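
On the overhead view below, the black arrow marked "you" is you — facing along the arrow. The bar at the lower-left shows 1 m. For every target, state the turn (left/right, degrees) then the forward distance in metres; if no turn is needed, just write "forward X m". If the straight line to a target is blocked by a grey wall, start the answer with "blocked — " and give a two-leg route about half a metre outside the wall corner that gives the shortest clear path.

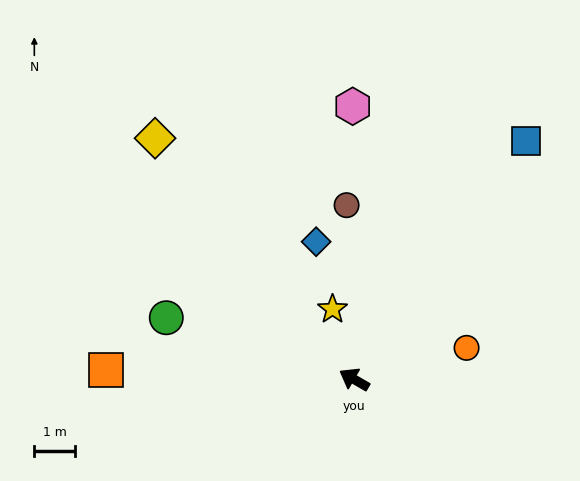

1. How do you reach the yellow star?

turn right 43°, forward 1.8 m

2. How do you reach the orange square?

turn left 28°, forward 6.1 m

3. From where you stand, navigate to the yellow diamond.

turn right 20°, forward 7.7 m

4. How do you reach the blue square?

turn right 96°, forward 7.2 m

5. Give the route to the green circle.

turn left 12°, forward 4.9 m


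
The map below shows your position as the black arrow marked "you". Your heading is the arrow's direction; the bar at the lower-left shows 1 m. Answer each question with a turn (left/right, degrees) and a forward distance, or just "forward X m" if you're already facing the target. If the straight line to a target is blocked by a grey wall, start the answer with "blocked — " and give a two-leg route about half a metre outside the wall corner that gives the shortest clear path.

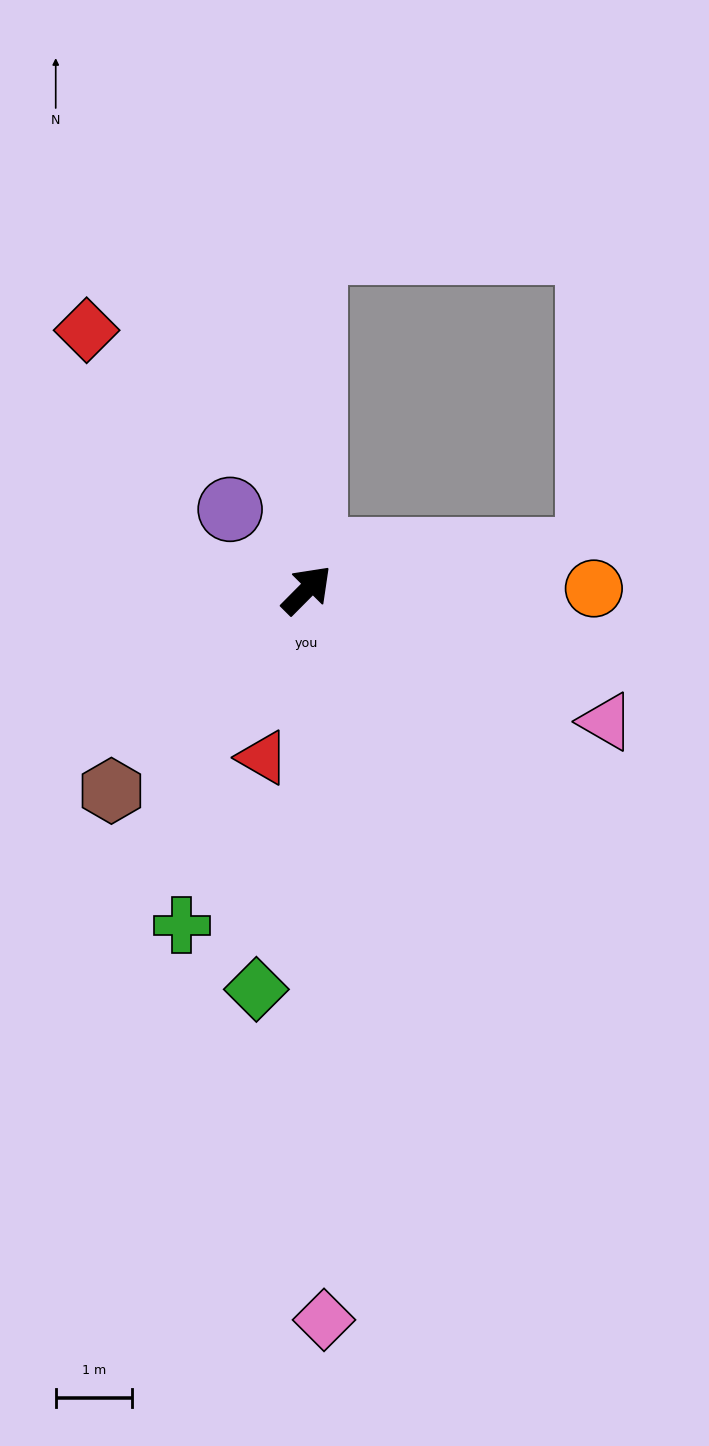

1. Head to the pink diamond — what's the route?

turn right 134°, forward 9.6 m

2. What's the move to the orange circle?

turn right 45°, forward 3.8 m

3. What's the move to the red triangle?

turn right 150°, forward 2.3 m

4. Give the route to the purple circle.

turn left 88°, forward 1.5 m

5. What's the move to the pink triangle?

turn right 69°, forward 4.3 m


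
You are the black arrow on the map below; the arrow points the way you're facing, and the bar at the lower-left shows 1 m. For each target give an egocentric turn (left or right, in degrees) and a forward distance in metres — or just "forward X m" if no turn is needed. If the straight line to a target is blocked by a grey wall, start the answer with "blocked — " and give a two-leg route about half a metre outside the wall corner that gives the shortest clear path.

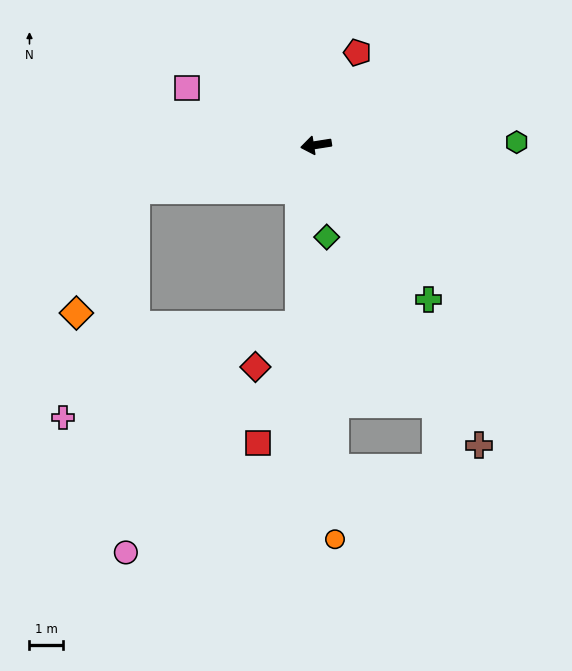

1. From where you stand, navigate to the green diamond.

turn left 88°, forward 2.8 m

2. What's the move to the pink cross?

blocked — turn left 76°, forward 5.4 m, then turn right 64°, forward 7.6 m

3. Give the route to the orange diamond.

blocked — turn left 5°, forward 5.6 m, then turn left 50°, forward 4.1 m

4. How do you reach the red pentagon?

turn right 123°, forward 3.0 m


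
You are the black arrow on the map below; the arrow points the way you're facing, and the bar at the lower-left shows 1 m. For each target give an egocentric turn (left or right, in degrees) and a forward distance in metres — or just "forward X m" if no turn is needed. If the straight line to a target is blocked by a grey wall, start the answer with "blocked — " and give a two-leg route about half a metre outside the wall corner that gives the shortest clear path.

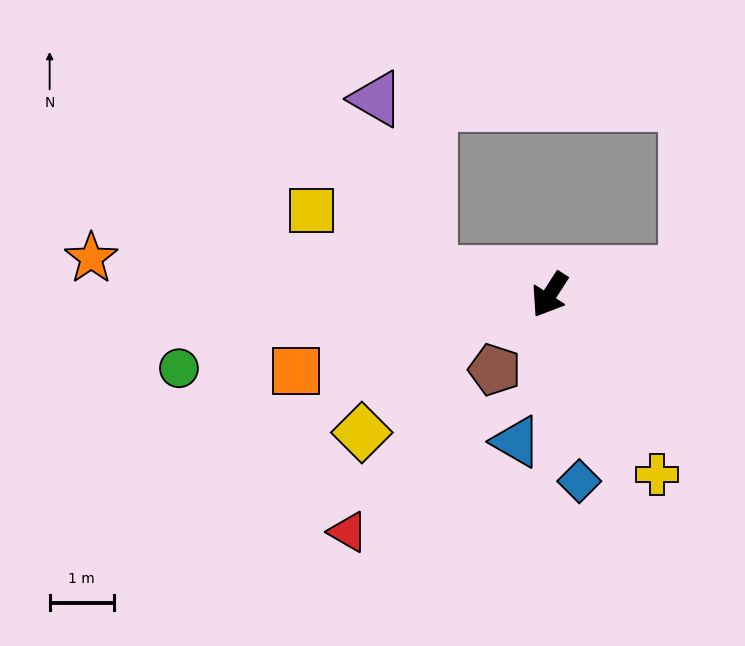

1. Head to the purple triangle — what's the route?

blocked — turn right 68°, forward 1.9 m, then turn right 62°, forward 2.8 m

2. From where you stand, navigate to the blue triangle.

turn left 20°, forward 2.3 m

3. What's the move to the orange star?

turn right 62°, forward 7.2 m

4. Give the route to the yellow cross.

turn left 64°, forward 3.3 m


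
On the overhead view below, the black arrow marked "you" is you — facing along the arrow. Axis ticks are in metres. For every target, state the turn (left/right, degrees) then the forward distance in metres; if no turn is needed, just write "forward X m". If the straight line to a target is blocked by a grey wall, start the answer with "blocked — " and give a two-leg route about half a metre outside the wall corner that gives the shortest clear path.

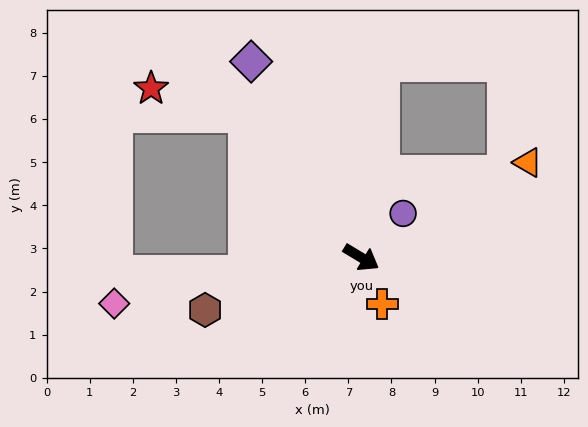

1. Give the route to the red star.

blocked — turn left 160°, forward 4.3 m, then turn left 36°, forward 2.3 m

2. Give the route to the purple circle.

turn left 78°, forward 1.4 m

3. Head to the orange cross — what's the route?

turn right 35°, forward 1.2 m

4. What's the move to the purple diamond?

turn left 150°, forward 5.2 m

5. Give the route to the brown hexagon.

turn right 130°, forward 3.8 m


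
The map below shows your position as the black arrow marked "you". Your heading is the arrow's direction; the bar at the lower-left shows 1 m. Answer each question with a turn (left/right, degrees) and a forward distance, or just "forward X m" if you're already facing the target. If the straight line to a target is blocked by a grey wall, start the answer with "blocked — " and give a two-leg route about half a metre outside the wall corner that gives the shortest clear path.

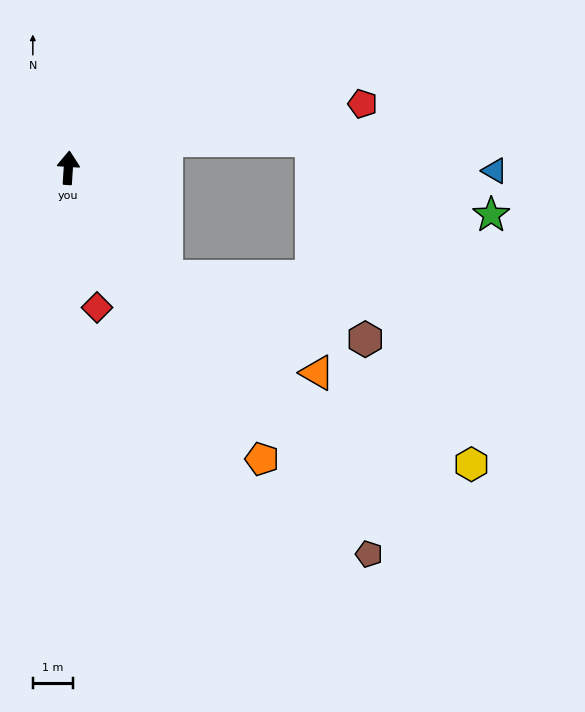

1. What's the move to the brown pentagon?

turn right 138°, forward 12.3 m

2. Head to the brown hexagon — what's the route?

blocked — turn right 135°, forward 3.7 m, then turn left 31°, forward 5.2 m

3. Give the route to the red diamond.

turn right 165°, forward 3.6 m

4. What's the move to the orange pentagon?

turn right 143°, forward 8.8 m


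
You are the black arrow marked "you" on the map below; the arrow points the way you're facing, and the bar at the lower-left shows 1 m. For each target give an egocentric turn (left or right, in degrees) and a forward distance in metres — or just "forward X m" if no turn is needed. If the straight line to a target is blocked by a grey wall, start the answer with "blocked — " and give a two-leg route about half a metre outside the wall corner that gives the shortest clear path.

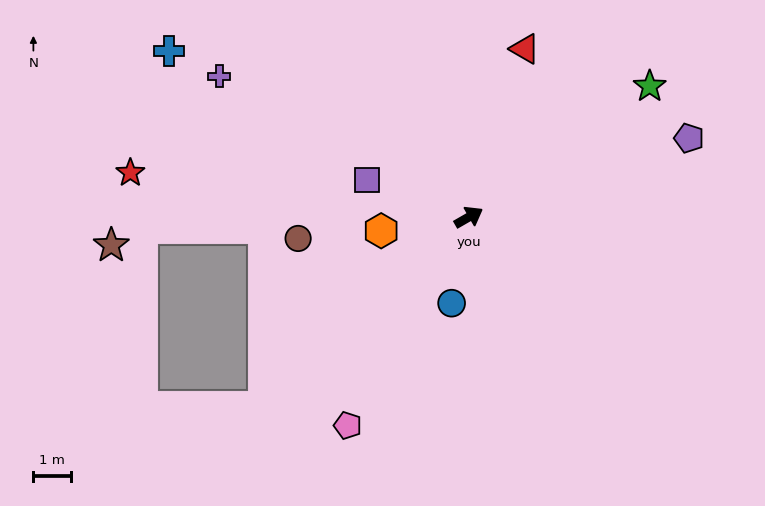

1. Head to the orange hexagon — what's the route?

turn left 159°, forward 2.3 m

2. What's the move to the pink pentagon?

turn right 150°, forward 6.4 m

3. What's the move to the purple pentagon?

turn right 10°, forward 6.2 m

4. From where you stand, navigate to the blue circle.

turn right 131°, forward 2.3 m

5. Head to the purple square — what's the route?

turn left 130°, forward 2.9 m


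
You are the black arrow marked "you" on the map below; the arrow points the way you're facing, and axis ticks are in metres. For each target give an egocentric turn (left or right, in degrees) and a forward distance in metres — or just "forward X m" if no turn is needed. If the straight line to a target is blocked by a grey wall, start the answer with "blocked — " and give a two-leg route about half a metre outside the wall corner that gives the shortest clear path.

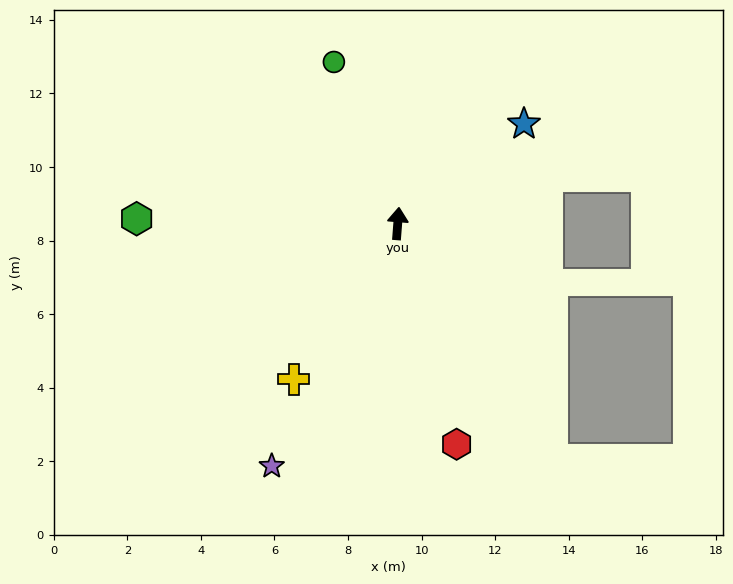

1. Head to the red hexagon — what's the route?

turn right 161°, forward 6.2 m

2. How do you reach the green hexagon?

turn left 93°, forward 7.1 m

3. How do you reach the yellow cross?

turn left 151°, forward 5.1 m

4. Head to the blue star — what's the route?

turn right 47°, forward 4.4 m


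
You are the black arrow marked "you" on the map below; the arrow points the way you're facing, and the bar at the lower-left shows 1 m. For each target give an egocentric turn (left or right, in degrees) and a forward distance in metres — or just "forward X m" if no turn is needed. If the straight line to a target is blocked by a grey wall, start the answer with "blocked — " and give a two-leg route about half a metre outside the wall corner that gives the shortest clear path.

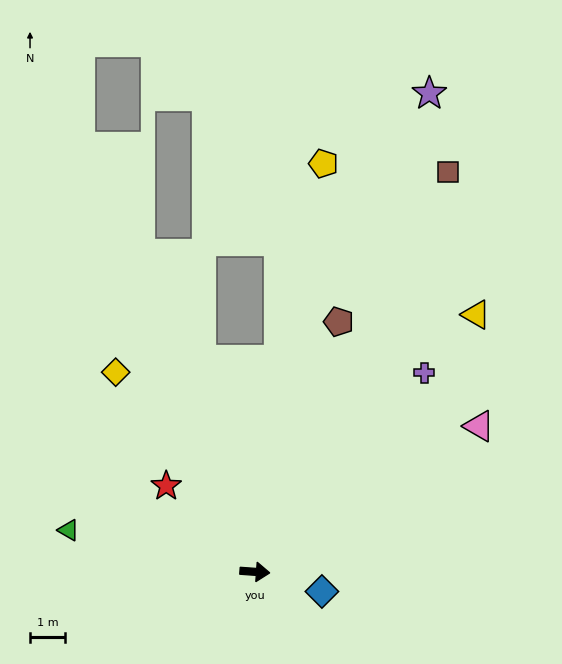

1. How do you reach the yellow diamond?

turn left 129°, forward 6.9 m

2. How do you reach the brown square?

turn left 68°, forward 12.7 m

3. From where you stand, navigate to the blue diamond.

turn right 12°, forward 2.0 m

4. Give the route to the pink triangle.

turn left 37°, forward 7.6 m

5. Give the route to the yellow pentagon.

turn left 85°, forward 11.8 m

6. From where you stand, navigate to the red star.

turn left 140°, forward 3.5 m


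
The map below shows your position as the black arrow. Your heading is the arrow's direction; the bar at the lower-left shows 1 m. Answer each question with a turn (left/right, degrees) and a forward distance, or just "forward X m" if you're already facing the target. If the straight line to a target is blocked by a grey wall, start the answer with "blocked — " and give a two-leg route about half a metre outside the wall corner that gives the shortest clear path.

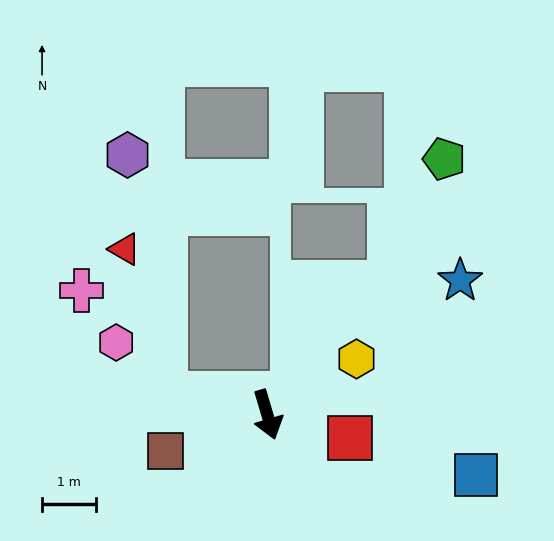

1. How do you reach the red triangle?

blocked — turn right 118°, forward 1.9 m, then turn right 63°, forward 2.8 m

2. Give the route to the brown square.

turn right 87°, forward 2.0 m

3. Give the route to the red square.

turn left 58°, forward 1.6 m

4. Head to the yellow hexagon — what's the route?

turn left 105°, forward 2.0 m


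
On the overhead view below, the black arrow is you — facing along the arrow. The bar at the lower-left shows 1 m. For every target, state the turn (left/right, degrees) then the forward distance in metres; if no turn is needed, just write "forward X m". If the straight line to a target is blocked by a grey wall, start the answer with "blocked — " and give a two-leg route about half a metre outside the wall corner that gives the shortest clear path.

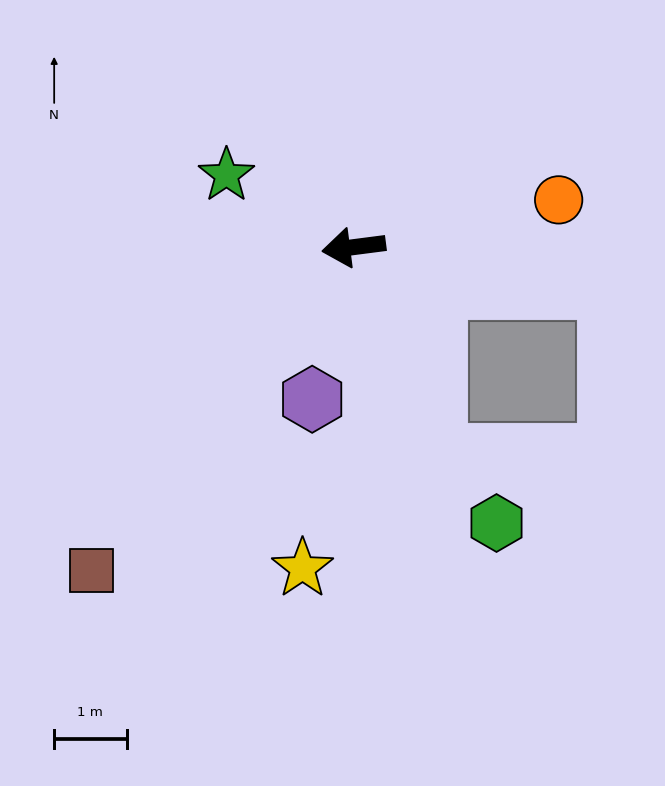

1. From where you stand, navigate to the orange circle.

turn right 174°, forward 2.9 m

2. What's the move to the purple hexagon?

turn left 67°, forward 2.2 m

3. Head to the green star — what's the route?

turn right 37°, forward 2.0 m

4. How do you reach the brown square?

turn left 44°, forward 5.7 m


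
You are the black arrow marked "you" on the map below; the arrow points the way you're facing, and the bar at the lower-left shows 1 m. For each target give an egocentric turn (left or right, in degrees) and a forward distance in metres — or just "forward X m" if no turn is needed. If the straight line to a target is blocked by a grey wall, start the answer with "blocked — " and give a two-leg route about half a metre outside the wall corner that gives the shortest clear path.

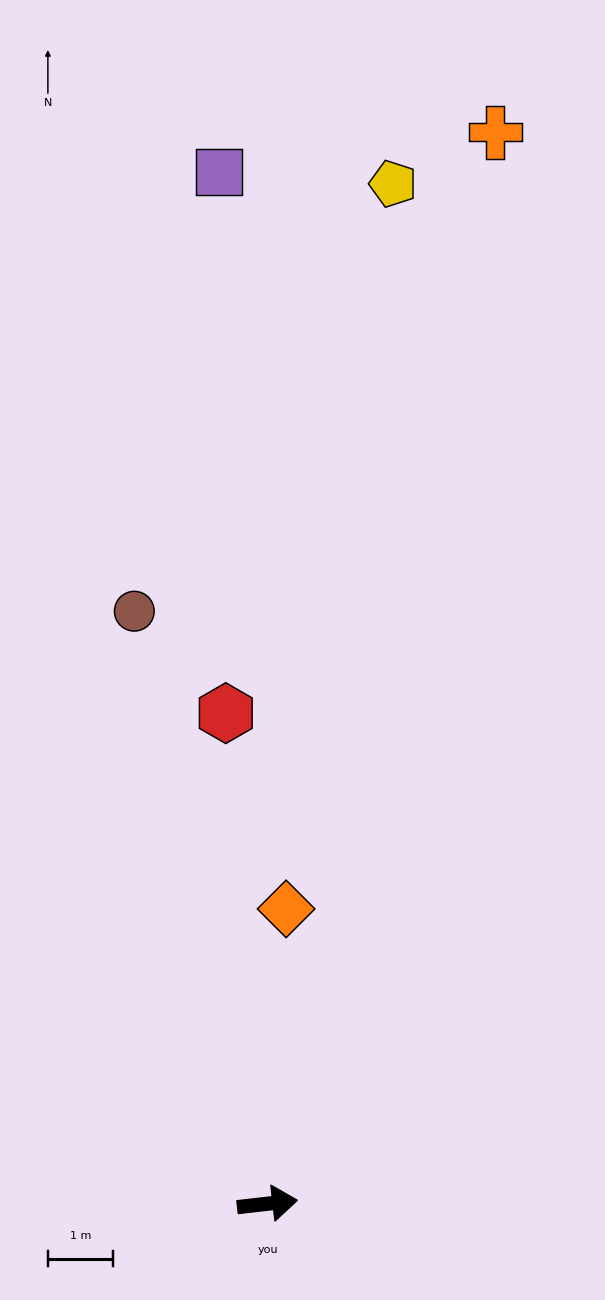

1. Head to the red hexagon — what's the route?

turn left 88°, forward 7.6 m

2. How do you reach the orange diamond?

turn left 80°, forward 4.5 m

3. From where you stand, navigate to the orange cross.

turn left 71°, forward 16.8 m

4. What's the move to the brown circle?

turn left 96°, forward 9.3 m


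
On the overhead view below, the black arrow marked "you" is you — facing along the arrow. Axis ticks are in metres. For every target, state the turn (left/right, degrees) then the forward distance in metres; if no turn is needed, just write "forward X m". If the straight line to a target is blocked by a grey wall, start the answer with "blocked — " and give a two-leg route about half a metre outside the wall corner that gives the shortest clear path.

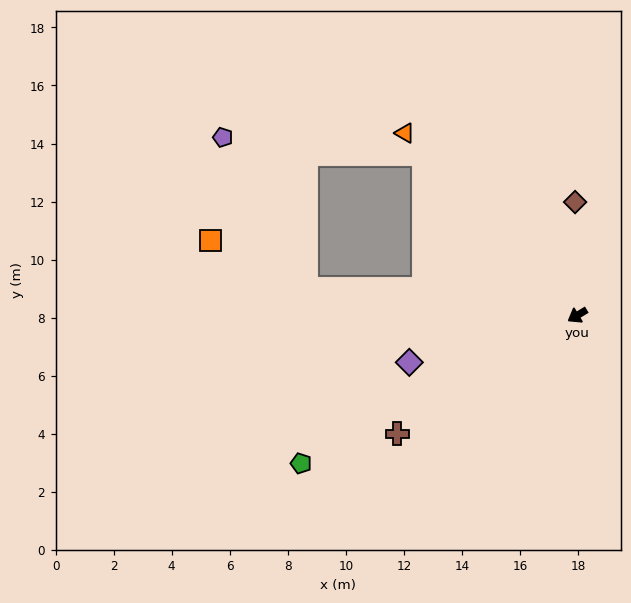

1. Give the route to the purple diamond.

turn right 15°, forward 6.0 m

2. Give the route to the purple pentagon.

blocked — turn right 77°, forward 7.7 m, then turn left 41°, forward 6.9 m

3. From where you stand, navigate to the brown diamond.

turn right 120°, forward 3.9 m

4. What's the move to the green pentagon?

turn right 3°, forward 10.8 m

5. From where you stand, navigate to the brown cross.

turn left 2°, forward 7.4 m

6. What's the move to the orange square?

blocked — turn right 37°, forward 9.4 m, then turn right 21°, forward 3.7 m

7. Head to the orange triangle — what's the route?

turn right 78°, forward 8.6 m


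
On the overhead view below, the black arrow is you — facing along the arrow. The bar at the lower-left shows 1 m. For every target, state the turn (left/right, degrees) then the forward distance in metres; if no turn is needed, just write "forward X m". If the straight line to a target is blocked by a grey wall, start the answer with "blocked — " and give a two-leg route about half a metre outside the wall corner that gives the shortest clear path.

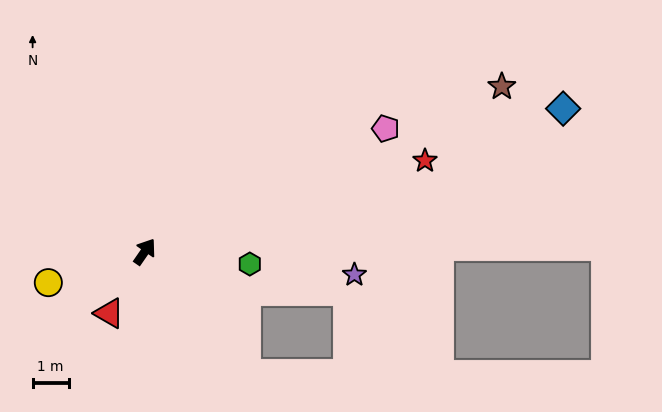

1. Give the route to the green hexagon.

turn right 62°, forward 2.9 m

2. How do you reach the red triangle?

turn right 175°, forward 2.0 m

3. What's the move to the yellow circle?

turn left 143°, forward 2.8 m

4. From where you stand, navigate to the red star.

turn right 37°, forward 8.1 m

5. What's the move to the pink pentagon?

turn right 28°, forward 7.5 m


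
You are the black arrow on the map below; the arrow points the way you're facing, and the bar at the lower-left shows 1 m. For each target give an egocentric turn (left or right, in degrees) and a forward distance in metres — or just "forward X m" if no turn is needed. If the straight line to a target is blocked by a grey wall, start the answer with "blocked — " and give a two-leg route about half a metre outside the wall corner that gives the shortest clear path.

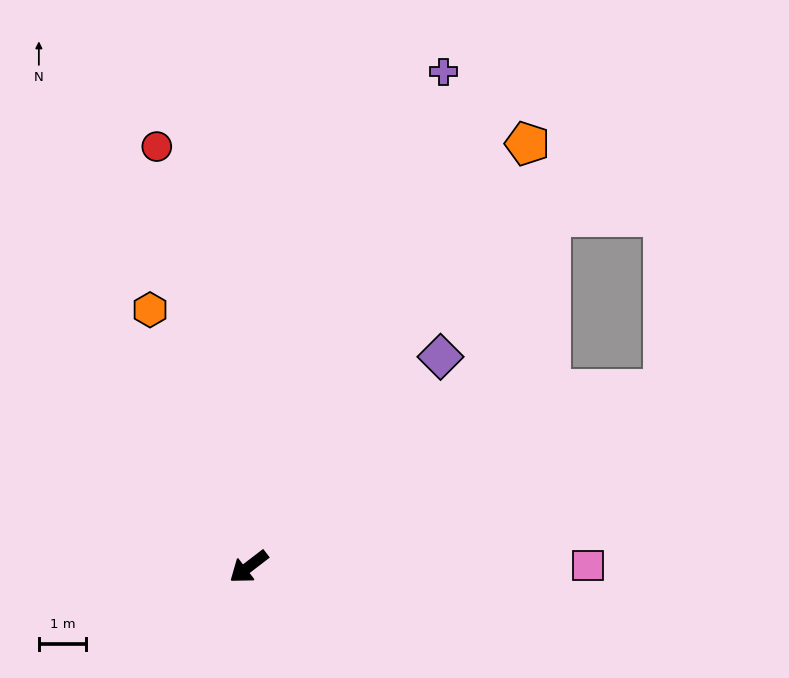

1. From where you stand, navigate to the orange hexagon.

turn right 107°, forward 5.8 m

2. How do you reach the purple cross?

turn right 149°, forward 11.3 m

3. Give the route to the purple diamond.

turn right 170°, forward 6.0 m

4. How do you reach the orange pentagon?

turn right 161°, forward 10.7 m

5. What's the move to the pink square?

turn left 143°, forward 7.2 m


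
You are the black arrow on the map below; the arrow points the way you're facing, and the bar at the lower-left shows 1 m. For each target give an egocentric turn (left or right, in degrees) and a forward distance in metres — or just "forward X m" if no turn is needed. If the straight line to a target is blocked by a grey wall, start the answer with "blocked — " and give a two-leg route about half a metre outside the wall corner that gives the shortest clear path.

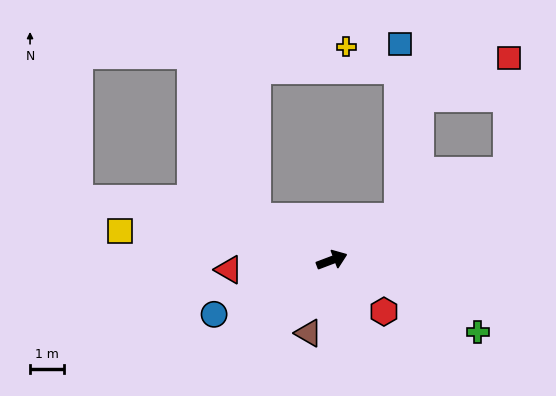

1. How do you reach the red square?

blocked — turn left 6°, forward 5.9 m, then turn left 62°, forward 3.4 m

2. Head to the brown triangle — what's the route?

turn right 128°, forward 2.3 m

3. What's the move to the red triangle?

turn left 165°, forward 3.1 m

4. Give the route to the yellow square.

turn left 151°, forward 6.4 m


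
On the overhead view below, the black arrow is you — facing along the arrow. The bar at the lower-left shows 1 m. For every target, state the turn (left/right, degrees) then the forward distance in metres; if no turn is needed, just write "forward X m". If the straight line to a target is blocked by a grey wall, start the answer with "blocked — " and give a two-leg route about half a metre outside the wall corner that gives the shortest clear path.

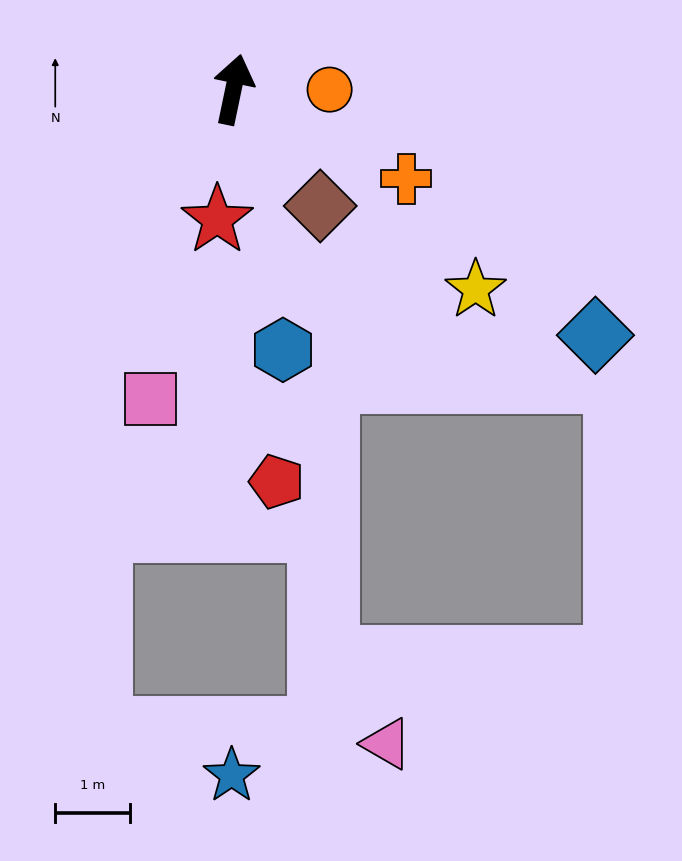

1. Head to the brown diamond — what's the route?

turn right 132°, forward 1.9 m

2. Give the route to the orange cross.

turn right 106°, forward 2.6 m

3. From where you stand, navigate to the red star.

turn right 175°, forward 1.8 m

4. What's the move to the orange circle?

turn right 78°, forward 1.3 m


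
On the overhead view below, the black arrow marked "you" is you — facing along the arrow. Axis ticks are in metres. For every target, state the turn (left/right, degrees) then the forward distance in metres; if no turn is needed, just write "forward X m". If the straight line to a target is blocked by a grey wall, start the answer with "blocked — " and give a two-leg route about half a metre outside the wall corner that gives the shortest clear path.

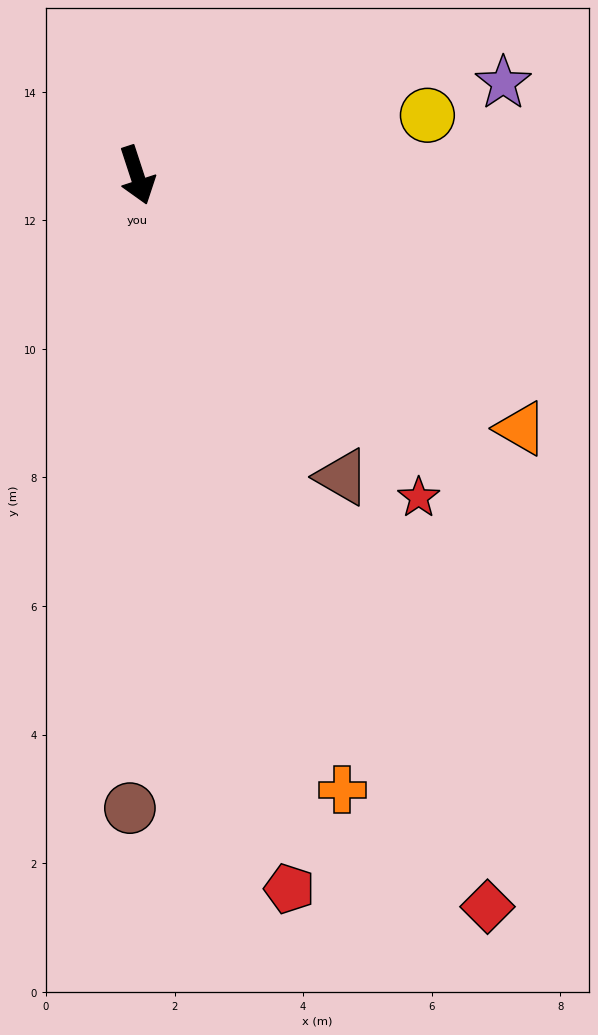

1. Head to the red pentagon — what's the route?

turn right 6°, forward 11.3 m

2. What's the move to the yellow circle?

turn left 84°, forward 4.6 m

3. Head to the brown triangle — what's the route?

turn left 16°, forward 5.7 m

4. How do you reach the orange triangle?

turn left 38°, forward 7.2 m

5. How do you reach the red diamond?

turn left 8°, forward 12.6 m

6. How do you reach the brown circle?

turn right 19°, forward 9.8 m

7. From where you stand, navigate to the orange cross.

forward 10.1 m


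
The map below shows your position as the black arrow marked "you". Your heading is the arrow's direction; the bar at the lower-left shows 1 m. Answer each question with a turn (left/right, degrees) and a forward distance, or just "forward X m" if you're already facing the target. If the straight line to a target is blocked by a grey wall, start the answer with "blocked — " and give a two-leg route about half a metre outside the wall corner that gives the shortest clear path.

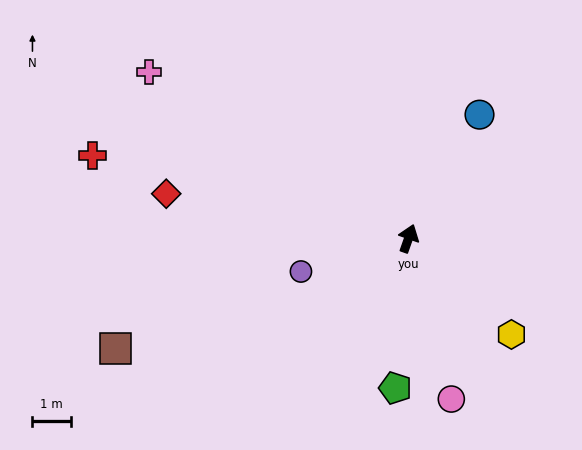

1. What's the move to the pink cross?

turn left 77°, forward 8.0 m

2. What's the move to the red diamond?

turn left 99°, forward 6.4 m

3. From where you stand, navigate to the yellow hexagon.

turn right 114°, forward 3.7 m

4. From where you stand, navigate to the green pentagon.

turn right 166°, forward 3.9 m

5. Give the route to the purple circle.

turn left 127°, forward 2.9 m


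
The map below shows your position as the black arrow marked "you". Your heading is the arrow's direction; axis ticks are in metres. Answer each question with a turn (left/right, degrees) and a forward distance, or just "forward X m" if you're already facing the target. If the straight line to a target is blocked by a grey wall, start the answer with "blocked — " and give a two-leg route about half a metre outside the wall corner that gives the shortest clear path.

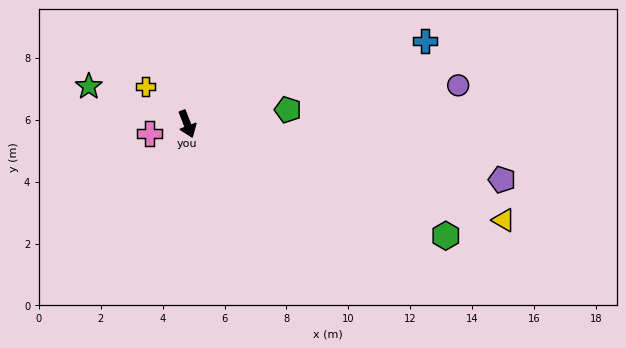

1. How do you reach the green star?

turn right 132°, forward 3.4 m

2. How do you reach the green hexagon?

turn left 45°, forward 9.1 m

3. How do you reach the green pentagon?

turn left 77°, forward 3.3 m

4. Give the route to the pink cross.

turn right 97°, forward 1.3 m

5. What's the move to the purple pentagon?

turn left 59°, forward 10.3 m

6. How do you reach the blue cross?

turn left 88°, forward 8.1 m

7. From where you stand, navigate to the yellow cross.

turn right 153°, forward 1.8 m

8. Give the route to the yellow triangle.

turn left 52°, forward 10.7 m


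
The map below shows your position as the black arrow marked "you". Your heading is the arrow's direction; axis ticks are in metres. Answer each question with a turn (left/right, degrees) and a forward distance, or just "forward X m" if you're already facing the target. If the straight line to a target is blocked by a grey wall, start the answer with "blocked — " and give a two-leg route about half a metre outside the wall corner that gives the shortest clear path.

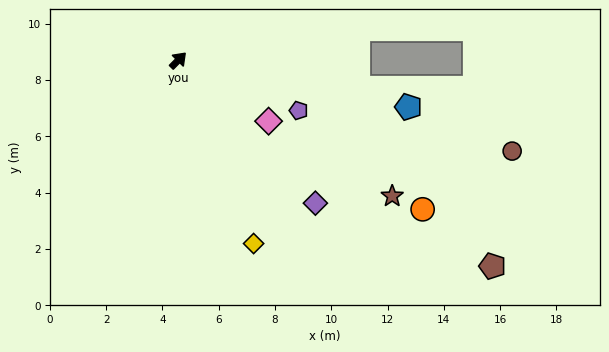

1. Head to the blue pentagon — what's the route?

turn right 57°, forward 8.3 m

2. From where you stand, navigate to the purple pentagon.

turn right 68°, forward 4.6 m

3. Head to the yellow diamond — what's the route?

turn right 113°, forward 7.0 m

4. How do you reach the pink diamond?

turn right 79°, forward 3.9 m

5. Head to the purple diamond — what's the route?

turn right 92°, forward 7.0 m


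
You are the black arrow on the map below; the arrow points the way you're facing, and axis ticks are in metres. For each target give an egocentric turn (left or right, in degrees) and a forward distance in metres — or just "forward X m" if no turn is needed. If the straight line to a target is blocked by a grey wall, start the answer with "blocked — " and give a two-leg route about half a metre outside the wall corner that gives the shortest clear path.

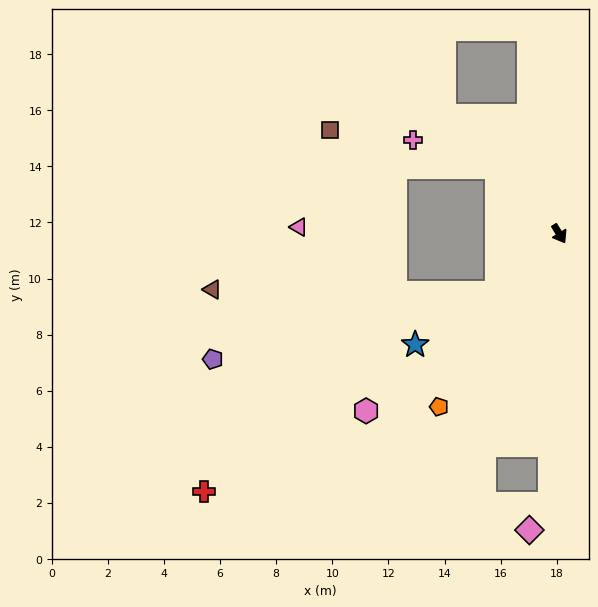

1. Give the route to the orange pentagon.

turn right 66°, forward 7.5 m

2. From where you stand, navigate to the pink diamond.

blocked — turn right 33°, forward 9.6 m, then turn right 36°, forward 1.2 m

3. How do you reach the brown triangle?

blocked — turn right 78°, forward 3.1 m, then turn right 44°, forward 10.1 m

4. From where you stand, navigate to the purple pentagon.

blocked — turn right 78°, forward 3.1 m, then turn right 30°, forward 10.4 m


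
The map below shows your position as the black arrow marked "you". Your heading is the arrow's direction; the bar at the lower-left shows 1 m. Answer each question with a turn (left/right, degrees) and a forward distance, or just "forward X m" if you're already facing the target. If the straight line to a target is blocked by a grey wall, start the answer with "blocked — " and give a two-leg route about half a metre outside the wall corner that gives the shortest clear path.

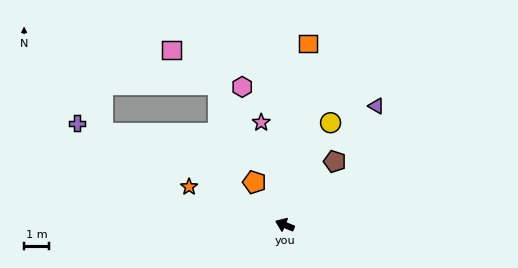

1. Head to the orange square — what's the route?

turn right 75°, forward 7.3 m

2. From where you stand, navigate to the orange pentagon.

turn right 32°, forward 2.1 m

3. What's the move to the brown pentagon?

turn right 106°, forward 3.2 m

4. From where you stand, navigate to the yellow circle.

turn right 92°, forward 4.4 m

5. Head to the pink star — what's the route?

turn right 55°, forward 4.2 m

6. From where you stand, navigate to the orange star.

forward 4.1 m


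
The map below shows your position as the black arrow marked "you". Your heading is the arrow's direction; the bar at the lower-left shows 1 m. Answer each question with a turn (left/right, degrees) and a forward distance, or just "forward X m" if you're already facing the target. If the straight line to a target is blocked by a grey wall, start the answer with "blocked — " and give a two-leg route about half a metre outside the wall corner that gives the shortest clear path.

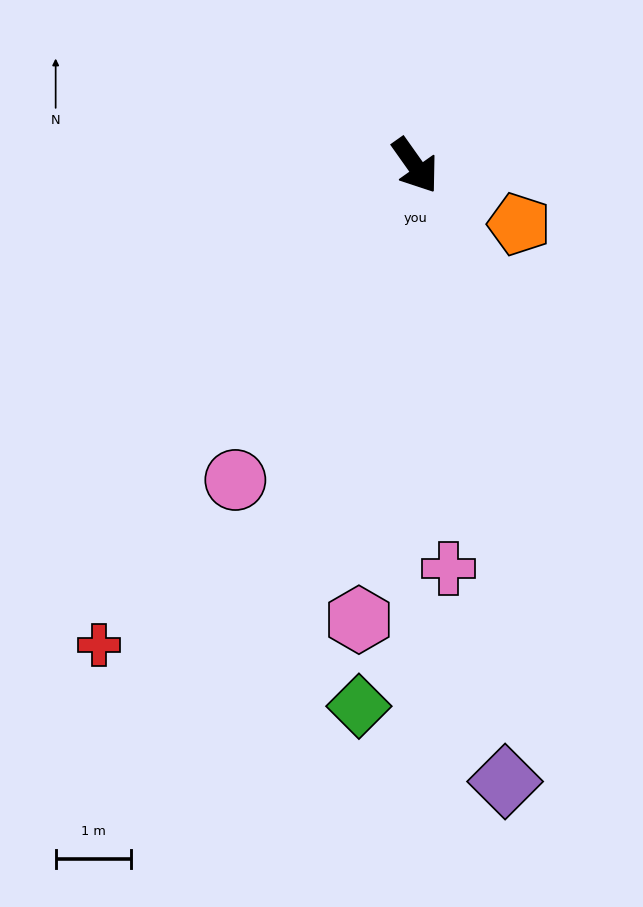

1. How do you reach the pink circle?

turn right 65°, forward 4.8 m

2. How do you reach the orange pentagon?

turn left 25°, forward 1.6 m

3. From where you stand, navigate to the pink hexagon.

turn right 42°, forward 6.1 m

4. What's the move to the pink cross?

turn right 31°, forward 5.3 m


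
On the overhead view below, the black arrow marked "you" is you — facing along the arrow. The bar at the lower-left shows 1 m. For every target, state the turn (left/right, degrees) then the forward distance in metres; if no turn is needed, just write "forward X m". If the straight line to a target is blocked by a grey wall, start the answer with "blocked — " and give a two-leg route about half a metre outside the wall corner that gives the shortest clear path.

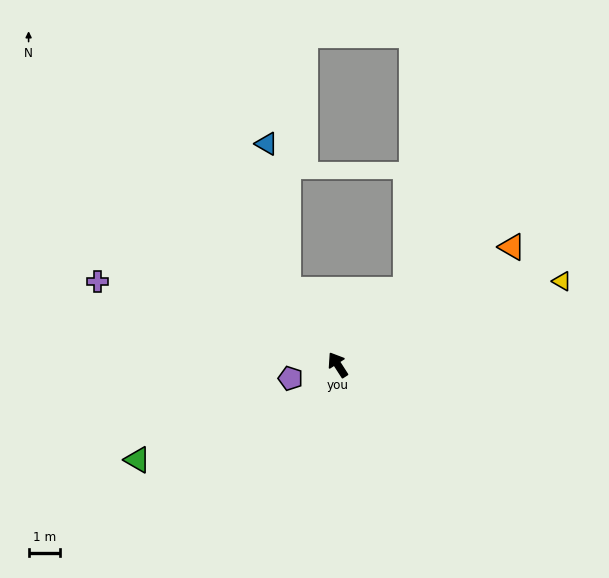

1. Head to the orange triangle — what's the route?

turn right 89°, forward 6.6 m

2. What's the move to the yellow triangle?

turn right 102°, forward 7.6 m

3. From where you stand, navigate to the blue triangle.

blocked — forward 2.8 m, then turn right 25°, forward 4.7 m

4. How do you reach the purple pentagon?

turn left 73°, forward 1.6 m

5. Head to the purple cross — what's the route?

turn left 38°, forward 8.0 m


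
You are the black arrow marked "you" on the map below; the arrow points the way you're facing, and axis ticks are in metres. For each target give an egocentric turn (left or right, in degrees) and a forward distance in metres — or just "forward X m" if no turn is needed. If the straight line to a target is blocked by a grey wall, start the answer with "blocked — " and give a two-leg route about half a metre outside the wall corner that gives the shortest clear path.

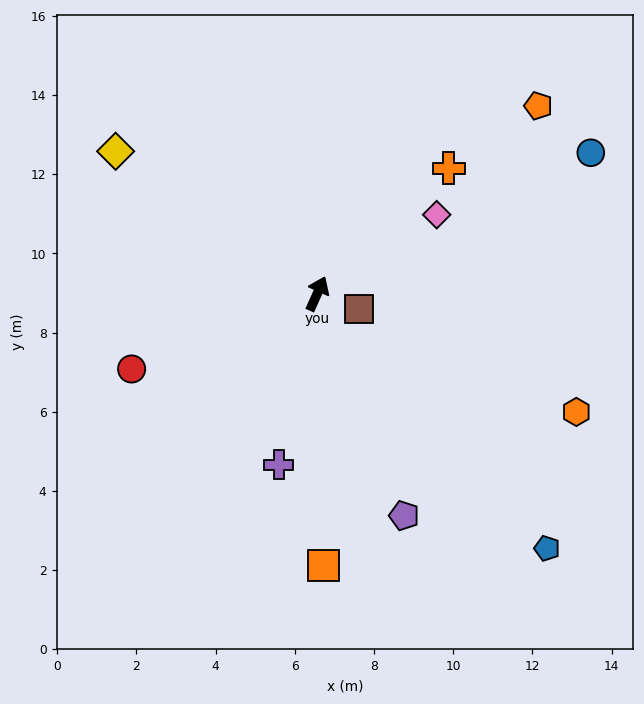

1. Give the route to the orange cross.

turn right 22°, forward 4.6 m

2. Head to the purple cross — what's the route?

turn right 168°, forward 4.4 m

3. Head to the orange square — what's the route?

turn right 155°, forward 6.9 m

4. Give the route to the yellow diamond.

turn left 79°, forward 6.2 m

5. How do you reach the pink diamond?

turn right 32°, forward 3.6 m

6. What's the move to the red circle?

turn left 136°, forward 5.1 m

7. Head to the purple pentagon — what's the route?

turn right 135°, forward 6.0 m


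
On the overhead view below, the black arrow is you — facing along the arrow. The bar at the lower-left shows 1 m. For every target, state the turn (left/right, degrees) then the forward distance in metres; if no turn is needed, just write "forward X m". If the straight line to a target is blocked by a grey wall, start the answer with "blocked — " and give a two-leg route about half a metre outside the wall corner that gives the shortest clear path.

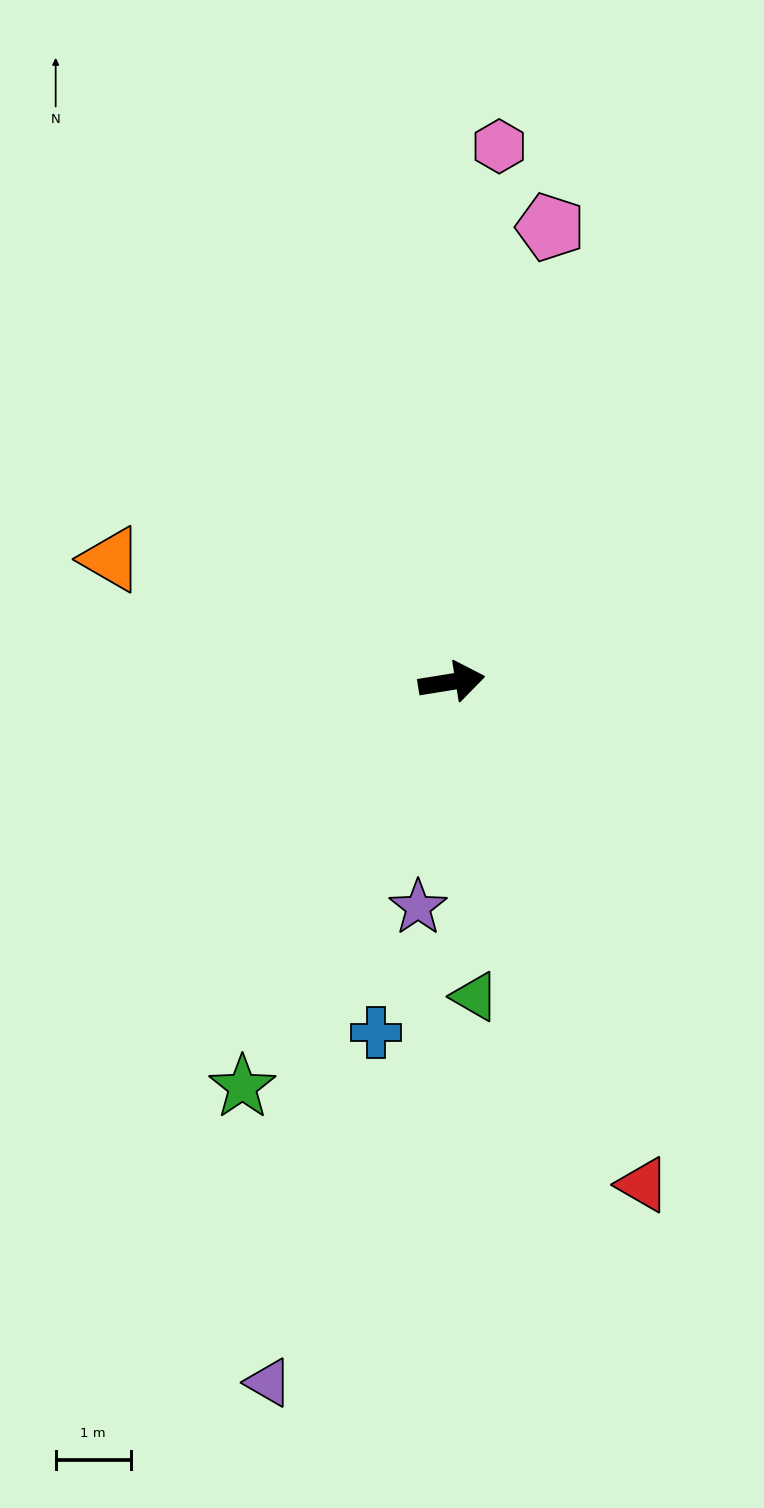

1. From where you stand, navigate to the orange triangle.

turn left 151°, forward 4.8 m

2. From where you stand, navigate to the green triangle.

turn right 95°, forward 4.2 m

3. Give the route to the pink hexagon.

turn left 76°, forward 7.2 m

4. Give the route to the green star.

turn right 126°, forward 6.1 m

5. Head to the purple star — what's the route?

turn right 108°, forward 3.0 m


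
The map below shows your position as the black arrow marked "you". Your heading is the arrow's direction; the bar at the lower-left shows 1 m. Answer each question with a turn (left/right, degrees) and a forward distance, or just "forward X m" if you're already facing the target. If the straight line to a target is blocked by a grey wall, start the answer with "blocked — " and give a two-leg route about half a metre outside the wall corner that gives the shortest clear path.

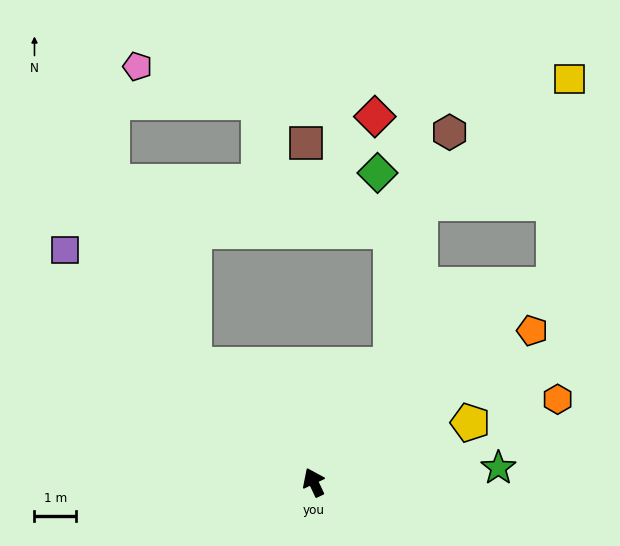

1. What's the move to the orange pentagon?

turn right 80°, forward 6.4 m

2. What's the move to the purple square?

turn left 22°, forward 8.2 m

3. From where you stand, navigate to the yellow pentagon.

turn right 94°, forward 4.0 m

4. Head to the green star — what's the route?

turn right 111°, forward 4.5 m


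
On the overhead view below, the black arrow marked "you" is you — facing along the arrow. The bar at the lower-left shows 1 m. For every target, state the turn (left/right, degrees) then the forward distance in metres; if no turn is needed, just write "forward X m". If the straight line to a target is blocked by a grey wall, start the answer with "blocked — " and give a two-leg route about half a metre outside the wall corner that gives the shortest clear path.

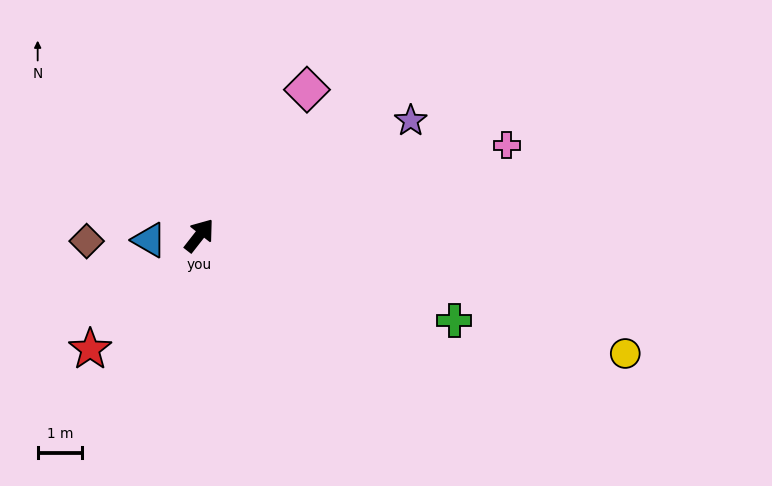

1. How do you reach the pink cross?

turn right 36°, forward 7.2 m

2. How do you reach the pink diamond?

forward 4.1 m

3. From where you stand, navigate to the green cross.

turn right 70°, forward 6.0 m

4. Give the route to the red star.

turn left 174°, forward 3.5 m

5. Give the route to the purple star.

turn right 23°, forward 5.4 m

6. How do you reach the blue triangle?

turn left 133°, forward 1.1 m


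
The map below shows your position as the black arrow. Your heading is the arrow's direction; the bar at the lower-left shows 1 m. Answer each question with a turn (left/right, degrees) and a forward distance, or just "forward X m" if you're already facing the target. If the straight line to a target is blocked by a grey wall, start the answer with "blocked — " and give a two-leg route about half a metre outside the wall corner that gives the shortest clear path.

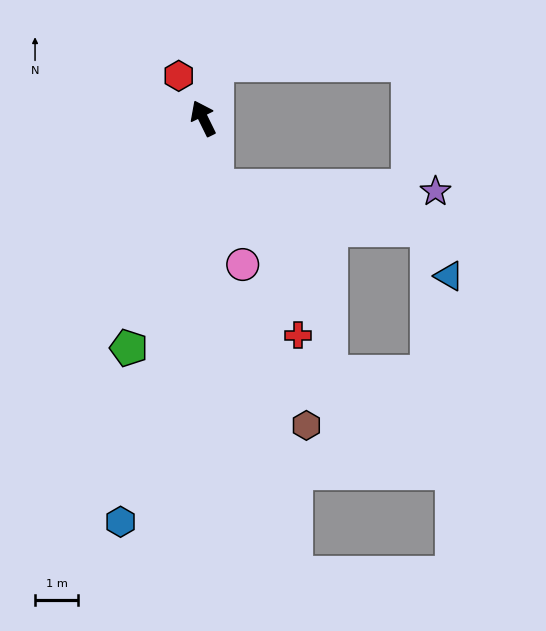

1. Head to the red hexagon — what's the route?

turn left 4°, forward 1.1 m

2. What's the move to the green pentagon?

turn left 136°, forward 5.6 m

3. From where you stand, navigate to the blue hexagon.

turn left 142°, forward 9.5 m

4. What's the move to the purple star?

blocked — turn left 164°, forward 1.6 m, then turn left 79°, forward 5.1 m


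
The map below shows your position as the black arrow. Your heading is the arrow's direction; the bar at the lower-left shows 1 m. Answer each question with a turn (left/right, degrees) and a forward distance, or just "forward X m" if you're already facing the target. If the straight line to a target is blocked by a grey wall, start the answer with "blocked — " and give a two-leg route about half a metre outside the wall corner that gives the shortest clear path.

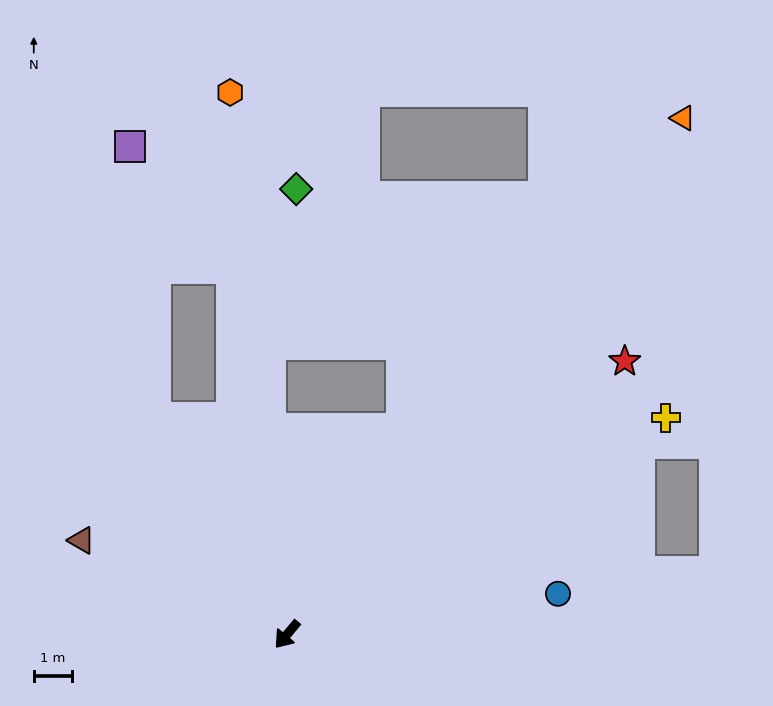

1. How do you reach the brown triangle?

turn right 75°, forward 5.8 m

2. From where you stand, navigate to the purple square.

blocked — turn right 109°, forward 6.5 m, then turn right 26°, forward 7.1 m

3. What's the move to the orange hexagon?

turn right 134°, forward 14.1 m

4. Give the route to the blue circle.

turn left 138°, forward 7.1 m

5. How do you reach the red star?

turn left 169°, forward 11.2 m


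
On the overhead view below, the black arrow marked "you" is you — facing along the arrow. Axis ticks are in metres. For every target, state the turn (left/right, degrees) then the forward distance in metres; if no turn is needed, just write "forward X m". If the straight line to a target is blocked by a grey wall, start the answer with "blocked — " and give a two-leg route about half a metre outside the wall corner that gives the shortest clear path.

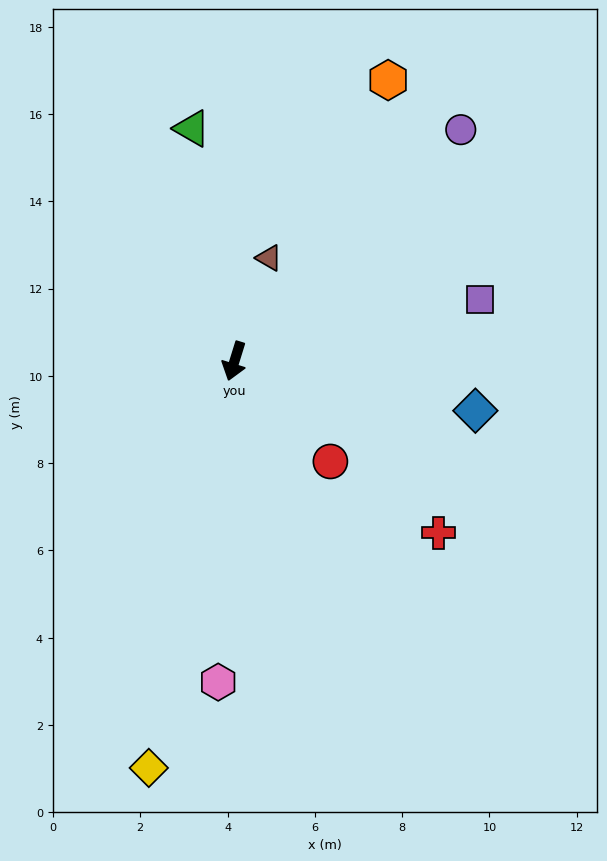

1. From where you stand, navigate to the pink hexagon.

turn left 14°, forward 7.4 m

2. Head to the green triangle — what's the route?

turn right 152°, forward 5.4 m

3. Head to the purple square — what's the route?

turn left 121°, forward 5.8 m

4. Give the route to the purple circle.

turn left 153°, forward 7.4 m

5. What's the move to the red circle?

turn left 61°, forward 3.2 m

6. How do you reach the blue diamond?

turn left 96°, forward 5.6 m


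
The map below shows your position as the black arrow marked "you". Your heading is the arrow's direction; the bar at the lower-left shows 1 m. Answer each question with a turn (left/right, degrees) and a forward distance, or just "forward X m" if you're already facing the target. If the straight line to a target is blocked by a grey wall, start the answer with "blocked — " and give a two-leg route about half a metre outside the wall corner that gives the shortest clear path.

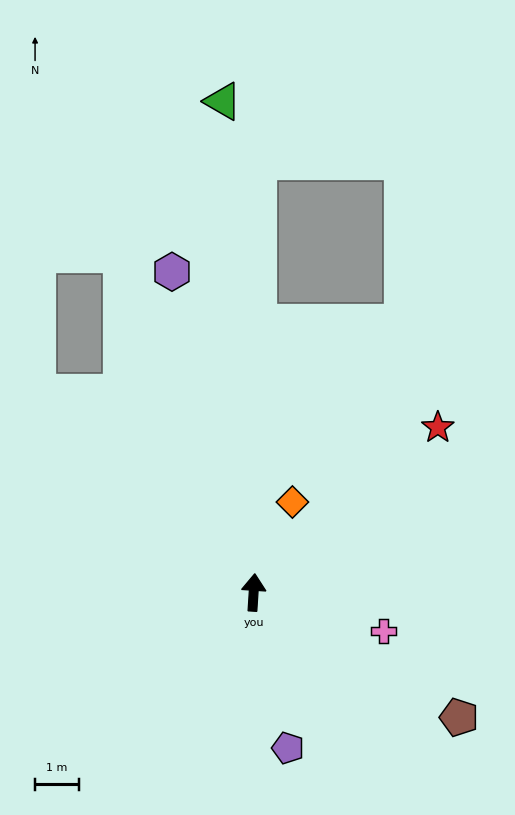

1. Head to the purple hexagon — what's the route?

turn left 18°, forward 7.6 m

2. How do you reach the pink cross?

turn right 103°, forward 3.1 m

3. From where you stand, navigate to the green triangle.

turn left 7°, forward 11.3 m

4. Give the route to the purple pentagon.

turn right 164°, forward 3.7 m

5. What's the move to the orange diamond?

turn right 20°, forward 2.3 m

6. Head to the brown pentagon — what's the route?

turn right 118°, forward 5.5 m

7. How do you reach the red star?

turn right 45°, forward 5.7 m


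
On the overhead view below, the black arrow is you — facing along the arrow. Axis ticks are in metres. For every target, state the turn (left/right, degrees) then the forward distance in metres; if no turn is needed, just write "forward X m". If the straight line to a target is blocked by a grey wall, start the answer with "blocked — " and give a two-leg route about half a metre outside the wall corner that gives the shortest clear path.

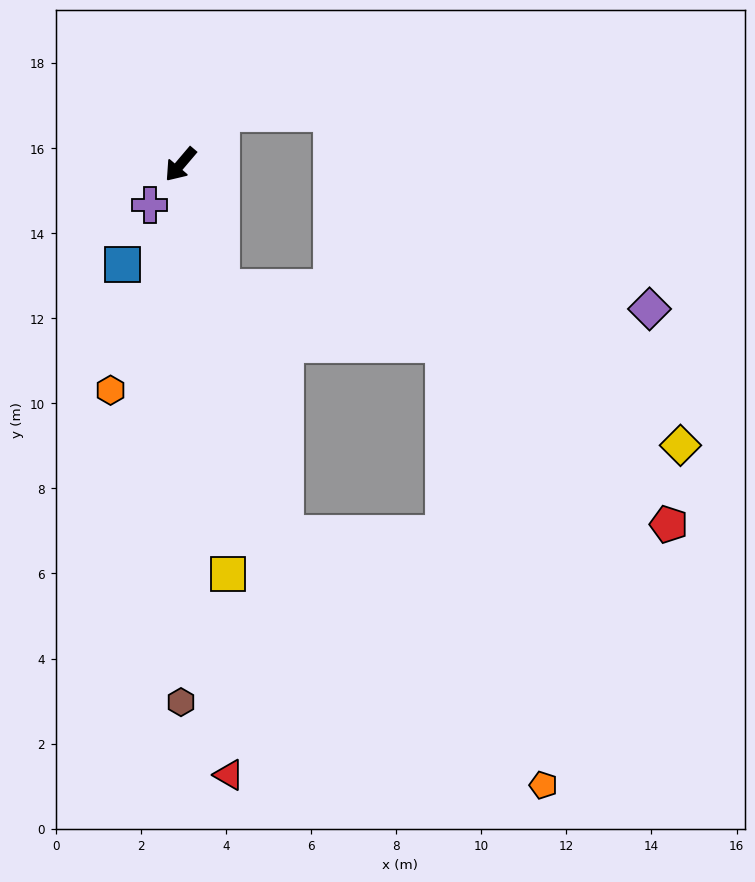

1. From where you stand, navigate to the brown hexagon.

turn left 40°, forward 12.6 m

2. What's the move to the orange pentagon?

blocked — turn left 56°, forward 9.0 m, then turn left 30°, forward 8.5 m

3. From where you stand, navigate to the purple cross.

turn left 3°, forward 1.2 m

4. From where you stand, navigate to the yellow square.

turn left 47°, forward 9.7 m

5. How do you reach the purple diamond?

blocked — turn left 59°, forward 3.0 m, then turn left 68°, forward 10.1 m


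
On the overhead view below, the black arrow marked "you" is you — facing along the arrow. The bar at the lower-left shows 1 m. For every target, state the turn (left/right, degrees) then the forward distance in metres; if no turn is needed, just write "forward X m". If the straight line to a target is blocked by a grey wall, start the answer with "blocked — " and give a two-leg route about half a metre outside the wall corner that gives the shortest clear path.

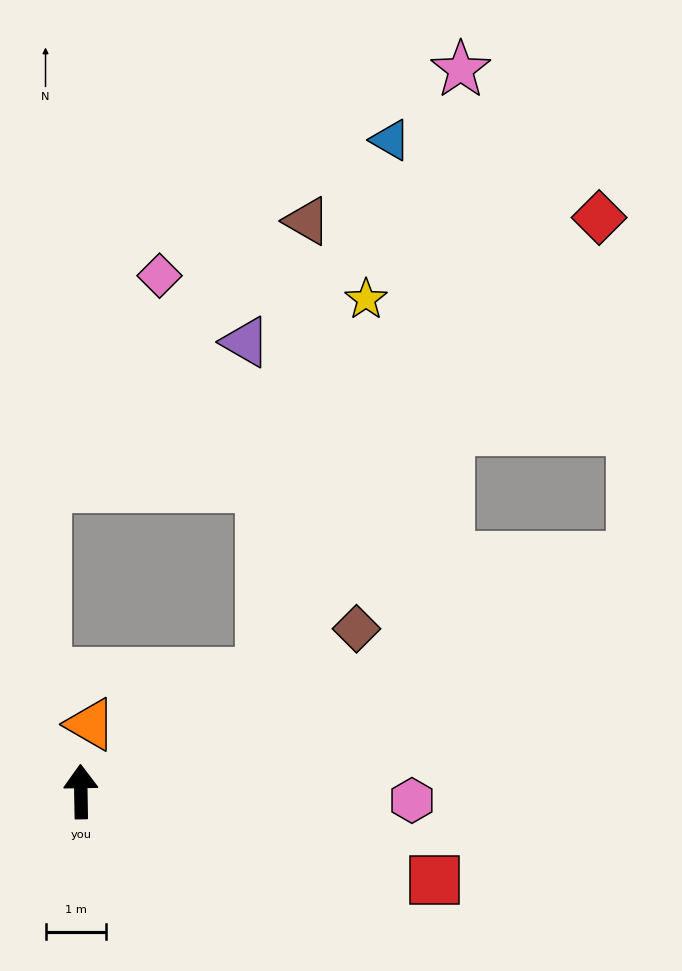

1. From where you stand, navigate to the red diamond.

blocked — turn right 58°, forward 3.6 m, then turn left 21°, forward 9.3 m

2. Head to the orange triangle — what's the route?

turn right 9°, forward 1.1 m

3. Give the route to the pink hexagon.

turn right 92°, forward 5.5 m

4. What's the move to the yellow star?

blocked — turn right 58°, forward 3.6 m, then turn left 41°, forward 6.4 m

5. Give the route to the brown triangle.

blocked — turn right 58°, forward 3.6 m, then turn left 51°, forward 7.5 m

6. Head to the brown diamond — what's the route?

turn right 60°, forward 5.3 m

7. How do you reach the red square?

turn right 105°, forward 6.0 m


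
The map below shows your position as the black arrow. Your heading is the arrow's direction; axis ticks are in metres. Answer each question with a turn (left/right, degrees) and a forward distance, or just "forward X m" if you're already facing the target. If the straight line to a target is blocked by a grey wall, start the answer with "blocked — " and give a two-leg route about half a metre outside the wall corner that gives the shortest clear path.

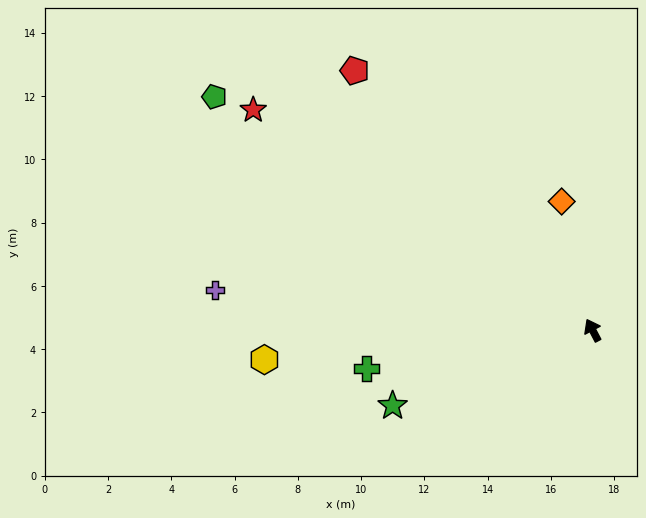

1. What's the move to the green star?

turn left 83°, forward 6.8 m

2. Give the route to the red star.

turn left 29°, forward 12.8 m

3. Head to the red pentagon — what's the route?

turn left 15°, forward 11.1 m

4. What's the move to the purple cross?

turn left 56°, forward 12.0 m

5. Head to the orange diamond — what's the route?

turn right 14°, forward 4.2 m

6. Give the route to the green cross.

turn left 72°, forward 7.2 m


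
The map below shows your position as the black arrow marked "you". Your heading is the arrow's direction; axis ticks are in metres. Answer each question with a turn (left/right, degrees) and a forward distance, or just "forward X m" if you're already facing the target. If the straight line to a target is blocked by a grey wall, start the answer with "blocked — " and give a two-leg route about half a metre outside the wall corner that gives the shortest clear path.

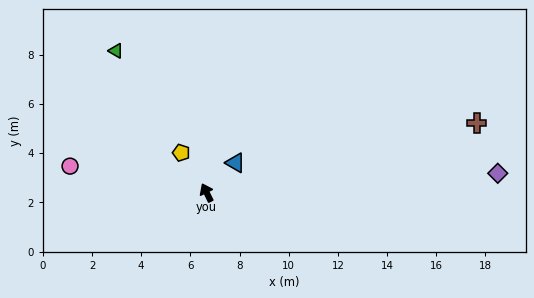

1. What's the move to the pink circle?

turn left 53°, forward 5.7 m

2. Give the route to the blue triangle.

turn right 70°, forward 1.7 m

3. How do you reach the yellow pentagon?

turn left 6°, forward 1.9 m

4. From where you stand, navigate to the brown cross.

turn right 102°, forward 11.3 m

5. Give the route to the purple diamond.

turn right 112°, forward 11.9 m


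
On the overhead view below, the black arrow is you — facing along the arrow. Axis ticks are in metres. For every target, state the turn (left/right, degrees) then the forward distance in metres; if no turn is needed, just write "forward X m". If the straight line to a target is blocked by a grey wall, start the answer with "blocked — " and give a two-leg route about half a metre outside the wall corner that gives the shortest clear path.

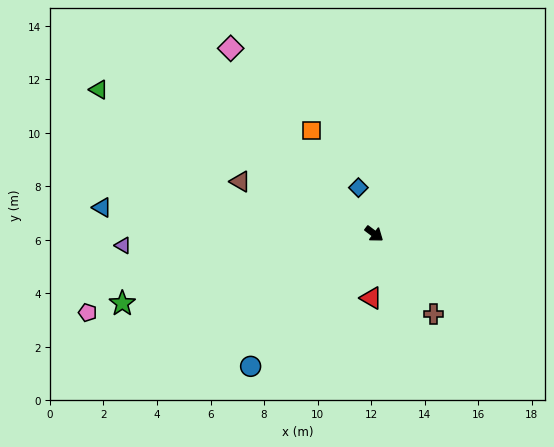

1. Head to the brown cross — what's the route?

turn right 16°, forward 3.7 m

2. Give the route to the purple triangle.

turn right 140°, forward 9.4 m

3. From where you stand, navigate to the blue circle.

turn right 96°, forward 6.8 m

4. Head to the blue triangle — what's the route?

turn right 148°, forward 10.2 m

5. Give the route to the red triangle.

turn right 56°, forward 2.4 m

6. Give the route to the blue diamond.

turn left 146°, forward 1.8 m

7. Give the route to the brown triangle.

turn right 164°, forward 5.4 m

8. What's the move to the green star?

turn right 127°, forward 9.8 m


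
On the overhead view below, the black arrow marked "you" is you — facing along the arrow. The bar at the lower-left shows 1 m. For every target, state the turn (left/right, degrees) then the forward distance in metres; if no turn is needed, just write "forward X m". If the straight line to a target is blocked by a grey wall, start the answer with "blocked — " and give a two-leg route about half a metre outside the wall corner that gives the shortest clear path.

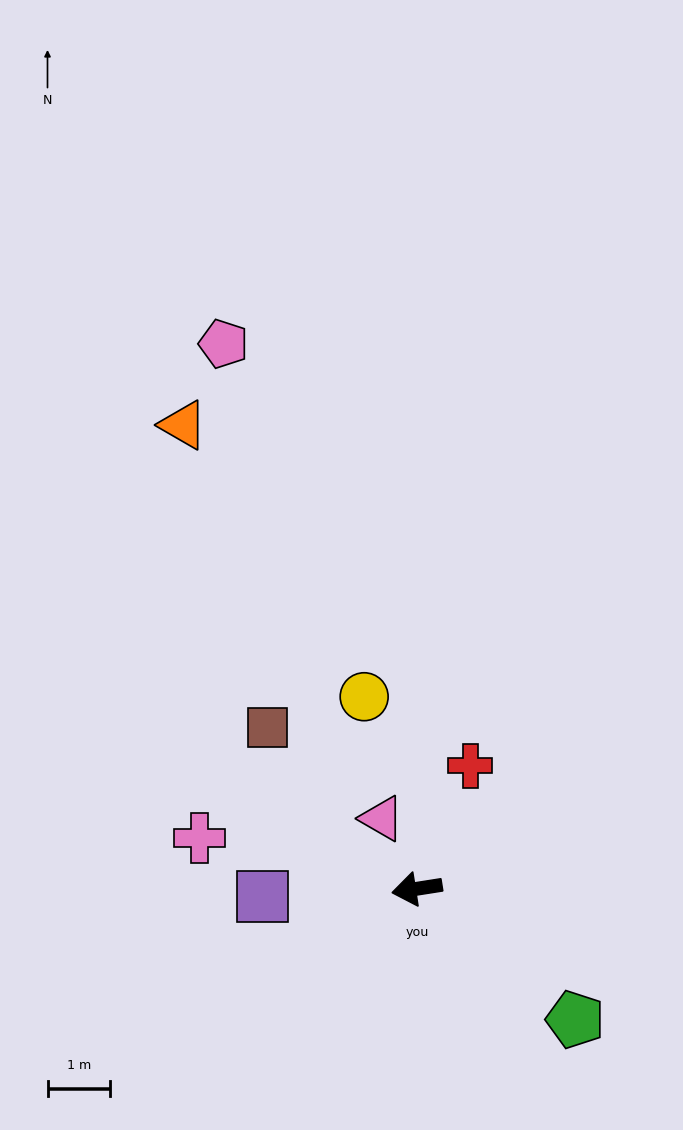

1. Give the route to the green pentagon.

turn left 132°, forward 3.3 m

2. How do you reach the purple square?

turn right 6°, forward 2.5 m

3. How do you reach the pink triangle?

turn right 72°, forward 1.3 m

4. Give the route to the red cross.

turn right 122°, forward 2.2 m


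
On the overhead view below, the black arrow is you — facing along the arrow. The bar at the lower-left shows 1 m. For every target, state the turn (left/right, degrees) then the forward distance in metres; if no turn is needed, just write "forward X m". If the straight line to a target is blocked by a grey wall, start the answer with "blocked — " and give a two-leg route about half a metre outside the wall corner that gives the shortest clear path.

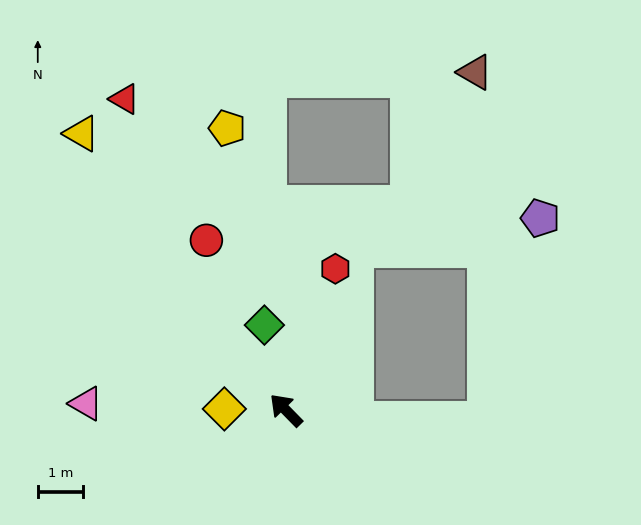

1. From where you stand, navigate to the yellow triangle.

turn right 8°, forward 7.6 m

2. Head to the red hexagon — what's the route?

turn right 64°, forward 3.3 m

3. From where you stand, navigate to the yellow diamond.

turn left 44°, forward 1.4 m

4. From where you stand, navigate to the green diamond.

turn right 30°, forward 1.9 m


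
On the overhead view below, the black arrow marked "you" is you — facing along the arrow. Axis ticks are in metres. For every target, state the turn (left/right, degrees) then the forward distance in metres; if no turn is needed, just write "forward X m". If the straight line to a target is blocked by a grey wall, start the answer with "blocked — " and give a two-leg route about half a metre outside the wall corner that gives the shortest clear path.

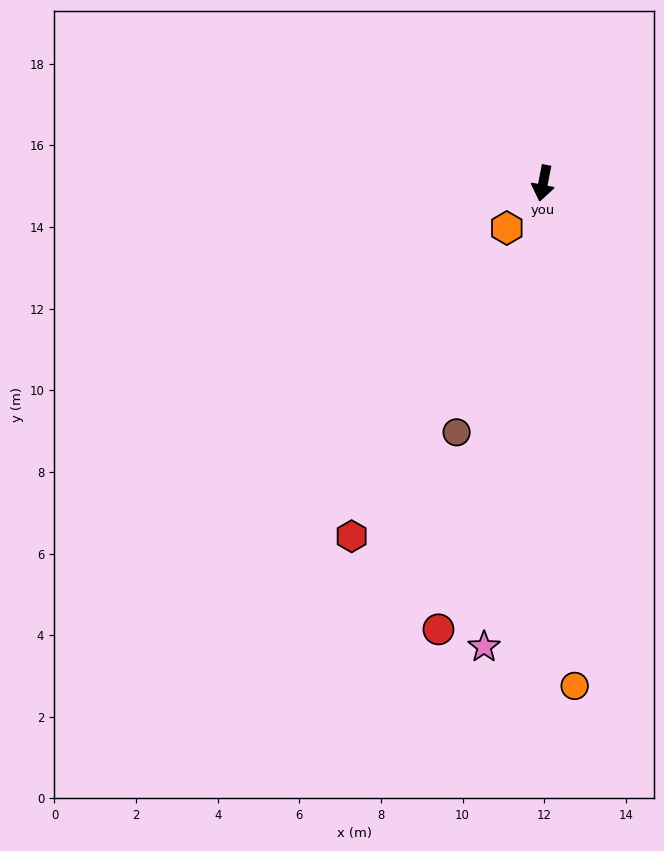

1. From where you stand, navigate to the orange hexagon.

turn right 28°, forward 1.4 m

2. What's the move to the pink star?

turn left 4°, forward 11.5 m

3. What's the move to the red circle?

turn right 2°, forward 11.2 m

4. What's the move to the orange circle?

turn left 15°, forward 12.3 m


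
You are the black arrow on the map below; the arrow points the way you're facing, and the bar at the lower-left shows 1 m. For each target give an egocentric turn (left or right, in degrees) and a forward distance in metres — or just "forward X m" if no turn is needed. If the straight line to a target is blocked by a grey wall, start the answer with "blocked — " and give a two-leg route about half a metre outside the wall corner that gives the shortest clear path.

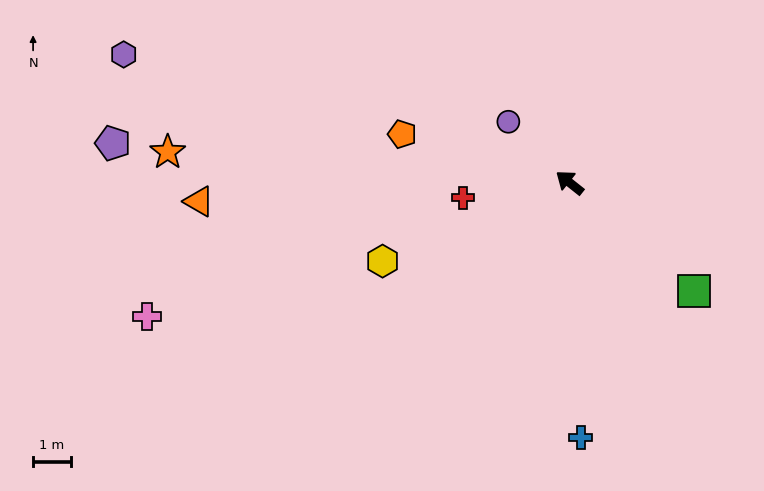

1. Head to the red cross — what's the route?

turn left 46°, forward 2.8 m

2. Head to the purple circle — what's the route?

turn right 6°, forward 2.3 m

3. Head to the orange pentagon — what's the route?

turn left 22°, forward 4.6 m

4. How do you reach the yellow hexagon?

turn left 61°, forward 5.4 m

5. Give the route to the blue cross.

turn left 131°, forward 6.7 m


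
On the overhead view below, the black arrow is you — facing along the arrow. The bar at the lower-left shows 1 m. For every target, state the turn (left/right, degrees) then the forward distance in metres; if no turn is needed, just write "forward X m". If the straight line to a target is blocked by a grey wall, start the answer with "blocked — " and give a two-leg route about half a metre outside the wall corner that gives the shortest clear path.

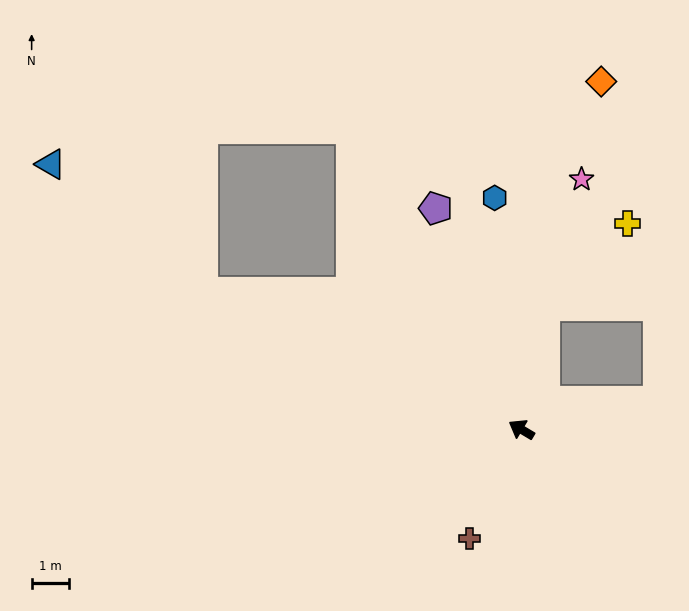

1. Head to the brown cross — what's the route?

turn left 95°, forward 3.3 m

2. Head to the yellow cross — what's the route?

blocked — turn right 70°, forward 3.4 m, then turn right 35°, forward 3.1 m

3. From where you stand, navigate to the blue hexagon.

turn right 53°, forward 6.3 m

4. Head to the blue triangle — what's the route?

blocked — turn left 8°, forward 9.4 m, then turn right 18°, forward 5.4 m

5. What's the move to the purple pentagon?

turn right 38°, forward 6.4 m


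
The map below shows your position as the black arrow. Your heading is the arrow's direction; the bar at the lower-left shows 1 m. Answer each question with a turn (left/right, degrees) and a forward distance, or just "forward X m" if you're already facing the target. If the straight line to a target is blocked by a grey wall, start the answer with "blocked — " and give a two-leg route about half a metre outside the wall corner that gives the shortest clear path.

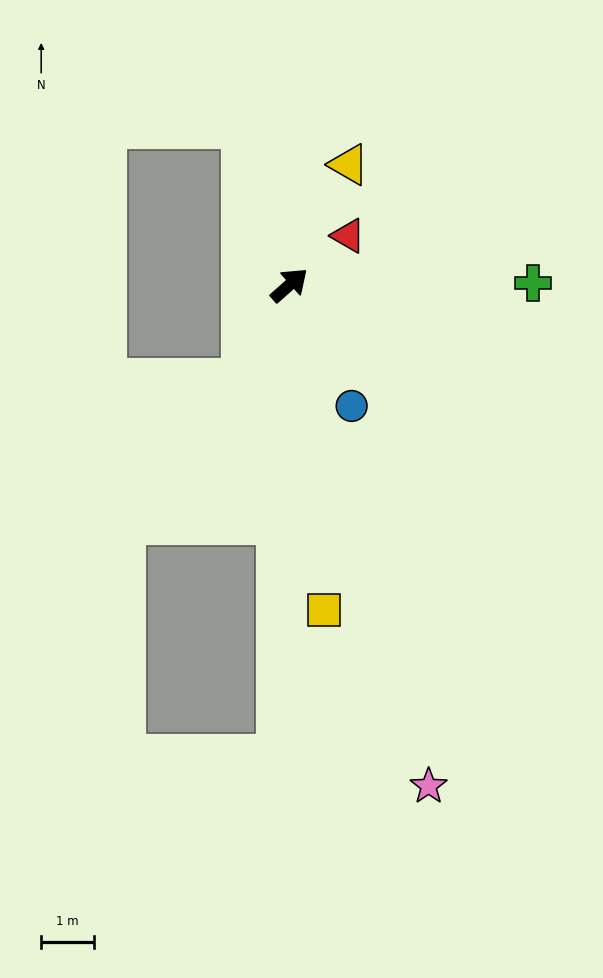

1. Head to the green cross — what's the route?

turn right 41°, forward 4.6 m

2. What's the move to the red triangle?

forward 1.4 m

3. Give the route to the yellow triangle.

turn left 22°, forward 2.5 m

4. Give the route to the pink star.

turn right 116°, forward 9.8 m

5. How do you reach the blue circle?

turn right 104°, forward 2.6 m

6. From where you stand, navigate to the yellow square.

turn right 125°, forward 6.2 m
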